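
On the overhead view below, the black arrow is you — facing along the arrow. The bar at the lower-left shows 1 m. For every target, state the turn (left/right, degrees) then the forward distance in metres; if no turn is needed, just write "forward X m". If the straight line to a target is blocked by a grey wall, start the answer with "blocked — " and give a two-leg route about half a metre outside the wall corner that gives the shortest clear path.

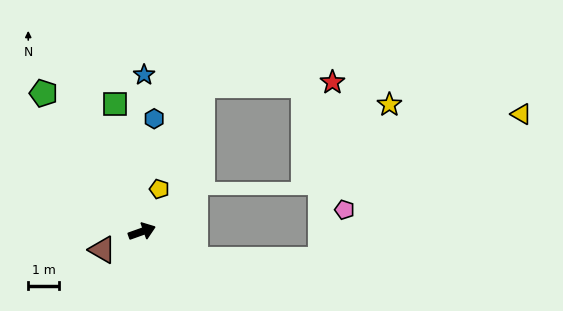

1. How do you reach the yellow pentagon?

turn left 48°, forward 1.5 m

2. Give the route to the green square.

turn left 82°, forward 4.3 m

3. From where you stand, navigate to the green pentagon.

turn left 106°, forward 5.5 m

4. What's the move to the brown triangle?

turn right 175°, forward 1.4 m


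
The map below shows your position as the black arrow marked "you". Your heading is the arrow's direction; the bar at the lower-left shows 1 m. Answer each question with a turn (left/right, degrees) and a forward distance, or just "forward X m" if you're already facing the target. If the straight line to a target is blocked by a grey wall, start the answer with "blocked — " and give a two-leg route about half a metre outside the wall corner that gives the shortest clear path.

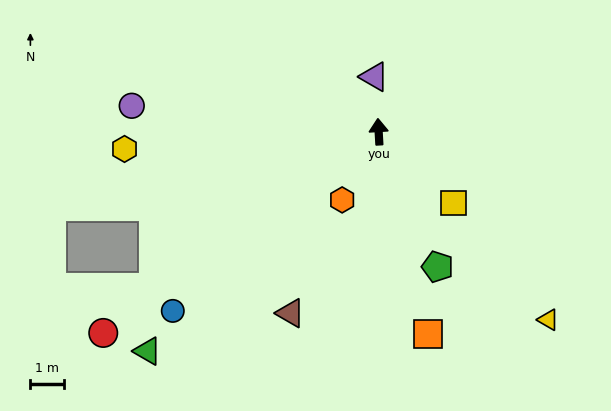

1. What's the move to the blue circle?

turn left 128°, forward 8.0 m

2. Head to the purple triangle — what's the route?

forward 1.6 m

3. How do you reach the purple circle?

turn left 81°, forward 7.3 m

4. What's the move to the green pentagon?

turn right 160°, forward 4.3 m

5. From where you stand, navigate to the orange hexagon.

turn left 149°, forward 2.3 m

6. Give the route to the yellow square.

turn right 137°, forward 3.0 m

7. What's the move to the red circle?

turn left 123°, forward 10.0 m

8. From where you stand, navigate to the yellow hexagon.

turn left 91°, forward 7.5 m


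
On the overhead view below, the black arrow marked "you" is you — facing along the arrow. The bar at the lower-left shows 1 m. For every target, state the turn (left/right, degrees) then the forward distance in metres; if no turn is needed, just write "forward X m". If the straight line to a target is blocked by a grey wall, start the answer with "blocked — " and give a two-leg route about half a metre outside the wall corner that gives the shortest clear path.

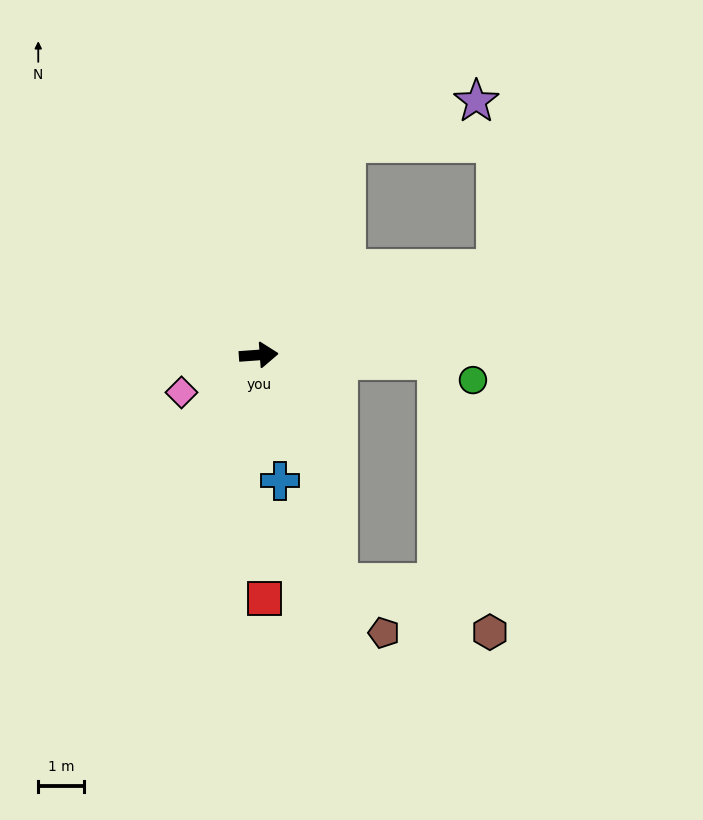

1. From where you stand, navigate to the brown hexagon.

blocked — turn right 6°, forward 3.9 m, then turn right 77°, forward 6.1 m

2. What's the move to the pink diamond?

turn right 158°, forward 1.9 m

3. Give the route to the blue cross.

turn right 85°, forward 2.8 m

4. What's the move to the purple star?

blocked — turn left 63°, forward 5.0 m, then turn right 49°, forward 3.0 m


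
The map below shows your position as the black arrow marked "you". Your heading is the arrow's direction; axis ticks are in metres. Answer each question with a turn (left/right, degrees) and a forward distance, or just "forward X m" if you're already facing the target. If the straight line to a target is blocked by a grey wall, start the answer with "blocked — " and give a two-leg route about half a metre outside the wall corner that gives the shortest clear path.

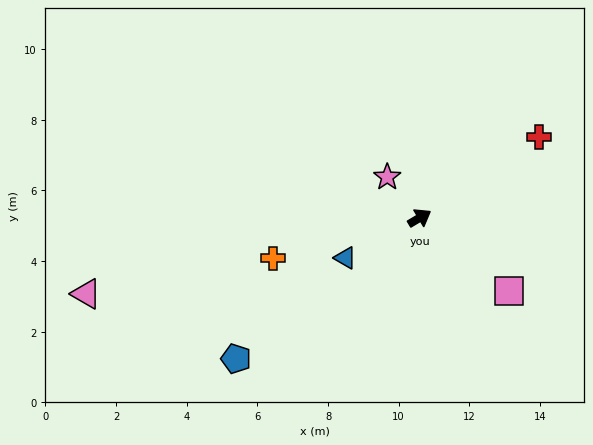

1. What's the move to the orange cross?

turn left 165°, forward 4.3 m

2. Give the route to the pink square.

turn right 70°, forward 3.3 m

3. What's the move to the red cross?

turn left 3°, forward 4.1 m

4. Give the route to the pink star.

turn left 98°, forward 1.5 m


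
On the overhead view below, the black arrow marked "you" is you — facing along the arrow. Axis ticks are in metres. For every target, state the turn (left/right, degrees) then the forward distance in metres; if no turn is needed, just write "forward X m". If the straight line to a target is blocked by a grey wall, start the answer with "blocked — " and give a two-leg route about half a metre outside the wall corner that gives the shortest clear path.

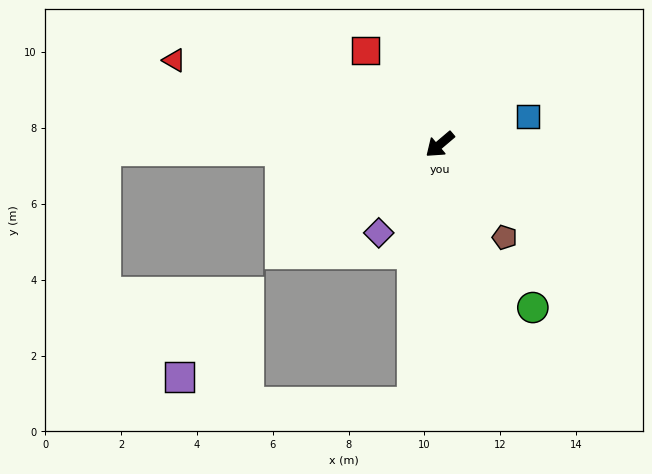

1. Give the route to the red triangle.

turn right 58°, forward 7.3 m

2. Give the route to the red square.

turn right 92°, forward 3.2 m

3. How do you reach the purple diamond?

turn left 15°, forward 2.8 m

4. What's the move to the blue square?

turn left 157°, forward 2.4 m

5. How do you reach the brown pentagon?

turn left 85°, forward 3.0 m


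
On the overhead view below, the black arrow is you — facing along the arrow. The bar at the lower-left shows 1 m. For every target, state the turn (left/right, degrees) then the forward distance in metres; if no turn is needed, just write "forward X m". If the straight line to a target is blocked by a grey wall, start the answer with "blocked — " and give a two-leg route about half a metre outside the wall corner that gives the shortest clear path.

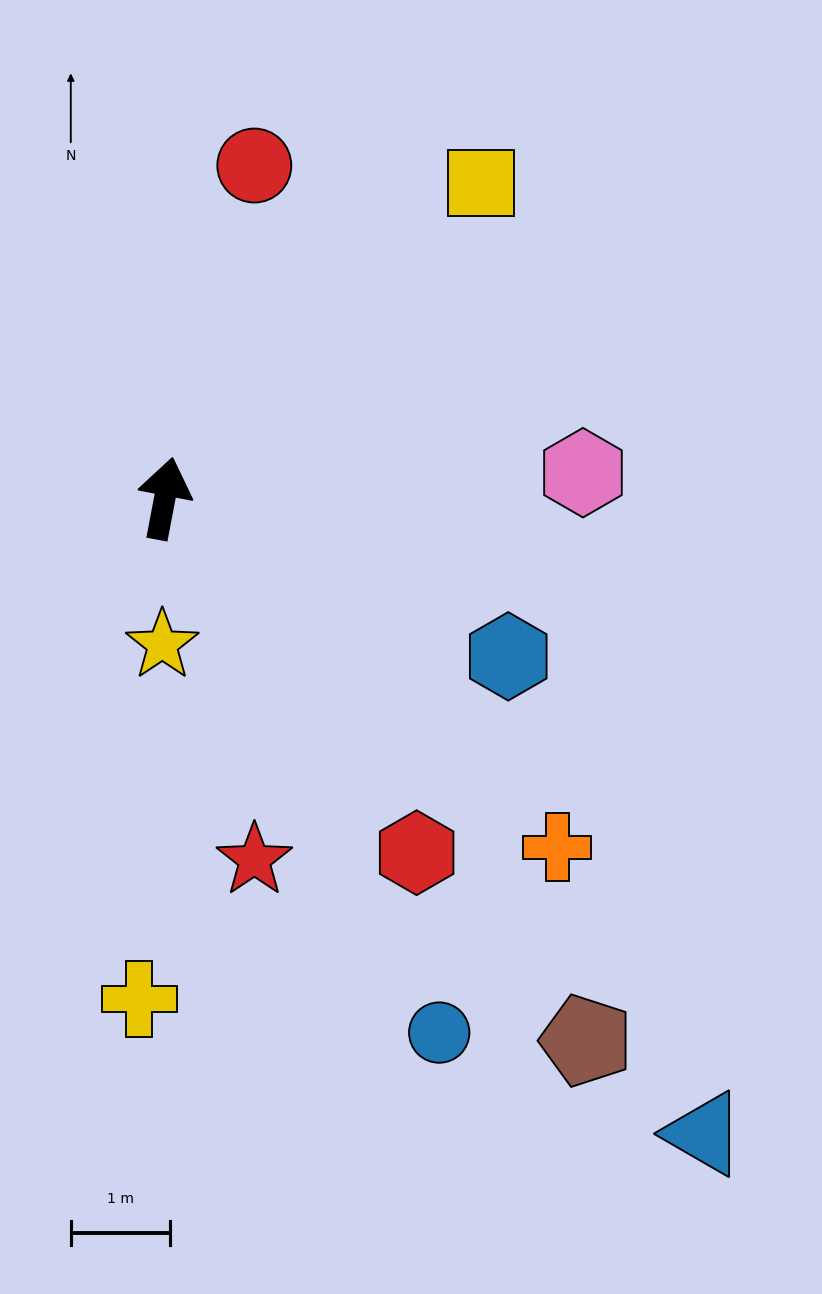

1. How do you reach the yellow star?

turn right 170°, forward 1.5 m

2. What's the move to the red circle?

turn right 4°, forward 3.5 m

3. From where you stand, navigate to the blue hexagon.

turn right 104°, forward 3.8 m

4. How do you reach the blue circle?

turn right 142°, forward 6.0 m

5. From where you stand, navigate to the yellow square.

turn right 34°, forward 4.5 m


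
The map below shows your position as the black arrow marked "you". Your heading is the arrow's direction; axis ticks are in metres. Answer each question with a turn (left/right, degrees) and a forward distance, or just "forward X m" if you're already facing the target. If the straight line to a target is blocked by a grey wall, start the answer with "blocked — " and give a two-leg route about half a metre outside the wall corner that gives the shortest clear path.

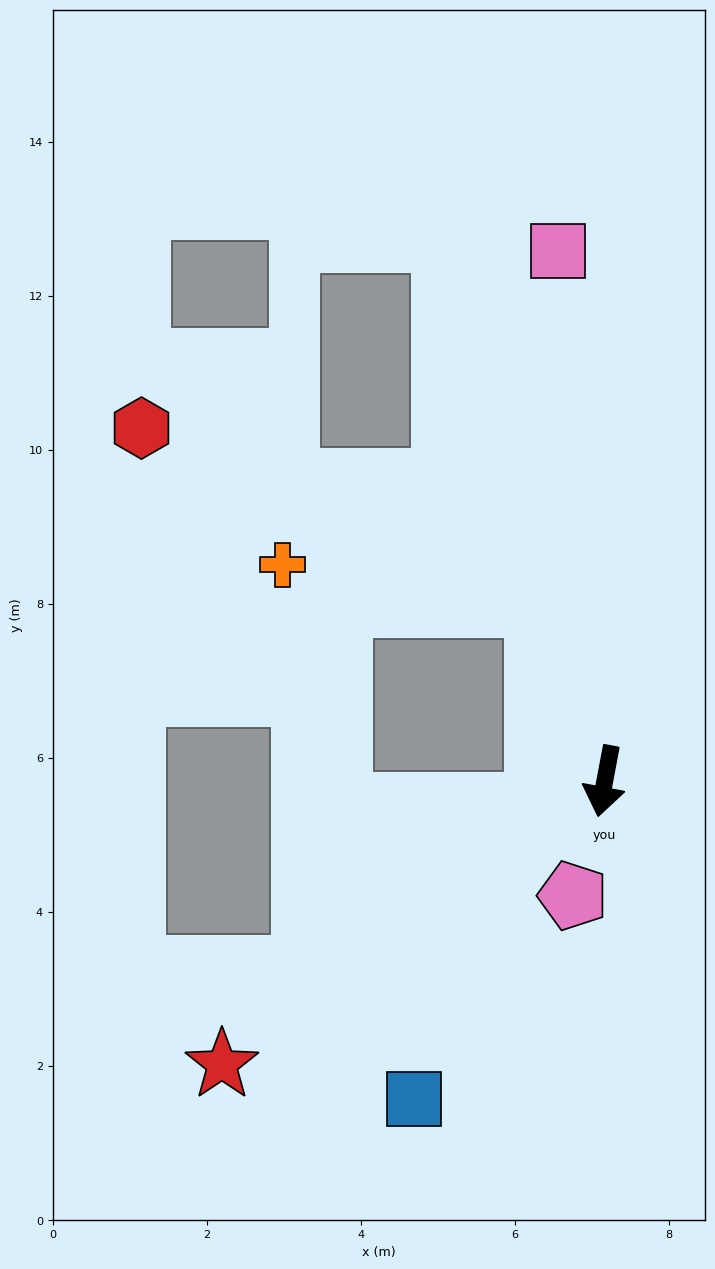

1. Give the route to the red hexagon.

blocked — turn right 149°, forward 2.5 m, then turn left 46°, forward 5.6 m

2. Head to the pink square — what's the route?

turn right 164°, forward 6.9 m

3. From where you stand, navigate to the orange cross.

blocked — turn right 149°, forward 2.5 m, then turn left 61°, forward 3.4 m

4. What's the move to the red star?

turn right 43°, forward 6.2 m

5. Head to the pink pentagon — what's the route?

turn right 5°, forward 1.5 m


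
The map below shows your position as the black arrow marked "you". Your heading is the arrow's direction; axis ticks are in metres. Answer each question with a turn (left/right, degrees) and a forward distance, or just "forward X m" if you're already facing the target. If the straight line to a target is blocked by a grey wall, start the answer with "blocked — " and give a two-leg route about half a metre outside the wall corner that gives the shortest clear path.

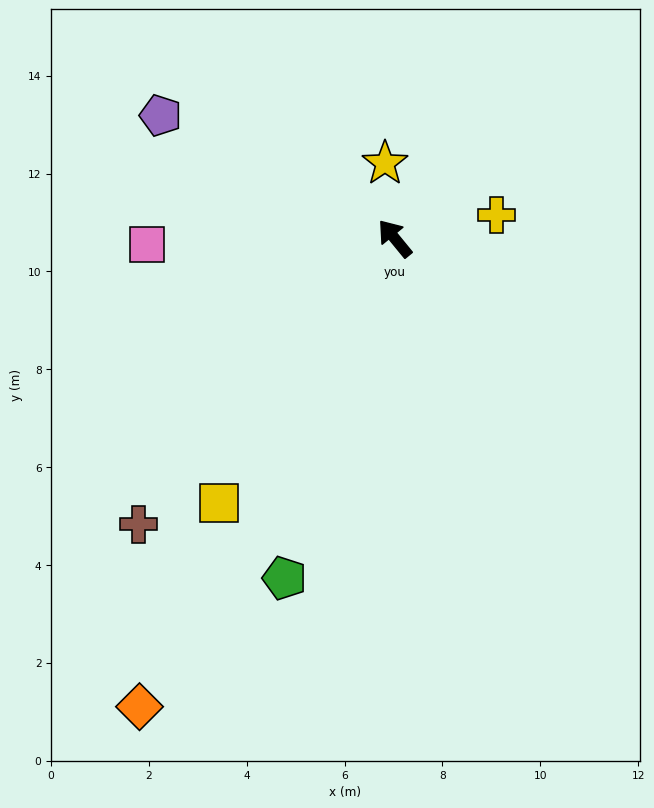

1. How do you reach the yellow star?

turn right 32°, forward 1.5 m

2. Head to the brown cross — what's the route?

turn left 99°, forward 7.8 m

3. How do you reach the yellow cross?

turn right 116°, forward 2.1 m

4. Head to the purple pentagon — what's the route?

turn left 23°, forward 5.4 m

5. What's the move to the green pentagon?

turn left 123°, forward 7.3 m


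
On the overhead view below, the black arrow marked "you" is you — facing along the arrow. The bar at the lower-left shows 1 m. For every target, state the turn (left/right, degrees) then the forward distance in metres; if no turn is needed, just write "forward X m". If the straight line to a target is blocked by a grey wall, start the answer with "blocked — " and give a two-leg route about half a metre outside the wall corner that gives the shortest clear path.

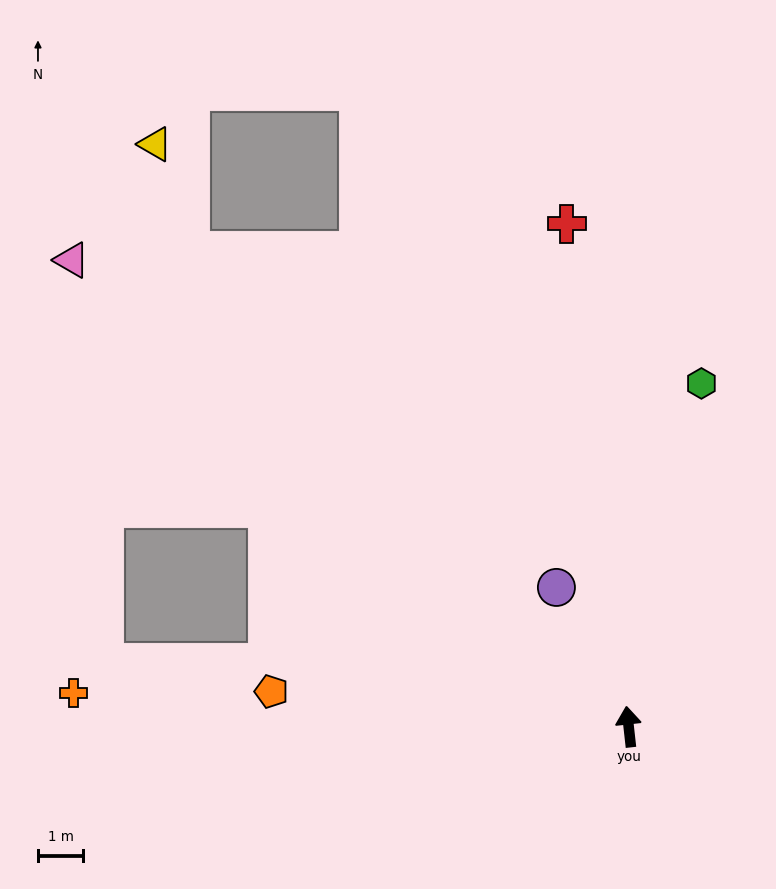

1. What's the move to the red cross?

forward 11.2 m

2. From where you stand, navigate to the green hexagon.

turn right 18°, forward 7.8 m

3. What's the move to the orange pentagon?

turn left 78°, forward 7.9 m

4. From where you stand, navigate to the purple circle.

turn left 21°, forward 3.5 m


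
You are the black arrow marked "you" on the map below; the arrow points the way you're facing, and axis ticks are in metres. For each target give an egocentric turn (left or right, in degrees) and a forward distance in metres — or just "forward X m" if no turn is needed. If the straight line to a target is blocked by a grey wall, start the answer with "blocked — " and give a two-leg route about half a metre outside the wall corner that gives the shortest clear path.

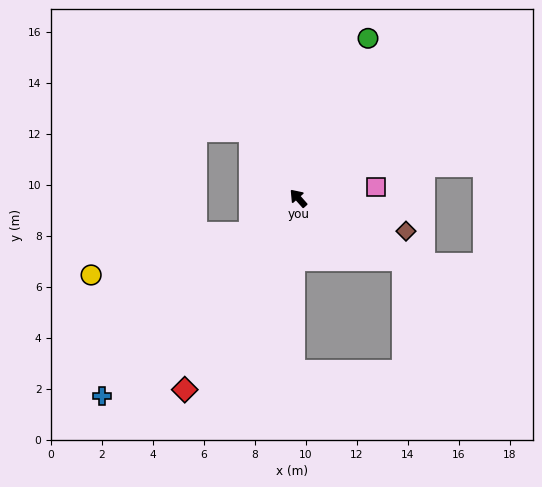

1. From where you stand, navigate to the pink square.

turn right 123°, forward 3.1 m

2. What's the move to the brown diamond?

turn right 149°, forward 4.4 m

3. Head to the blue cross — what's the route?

turn left 93°, forward 10.9 m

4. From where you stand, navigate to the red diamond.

turn left 108°, forward 8.7 m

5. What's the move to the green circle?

turn right 65°, forward 6.8 m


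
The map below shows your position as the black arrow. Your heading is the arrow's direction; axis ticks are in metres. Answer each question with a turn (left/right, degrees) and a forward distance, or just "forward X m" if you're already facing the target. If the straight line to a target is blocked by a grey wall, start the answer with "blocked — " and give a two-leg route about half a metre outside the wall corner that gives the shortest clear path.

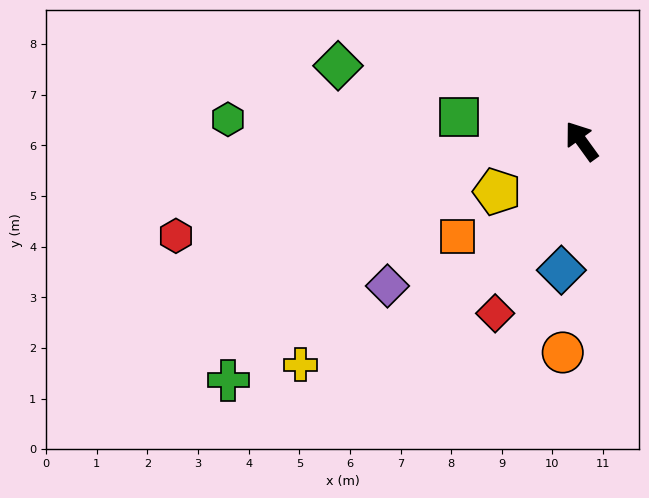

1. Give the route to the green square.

turn left 43°, forward 2.5 m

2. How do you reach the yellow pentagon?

turn left 85°, forward 1.9 m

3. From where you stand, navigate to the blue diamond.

turn left 135°, forward 2.6 m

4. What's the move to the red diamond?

turn left 118°, forward 3.8 m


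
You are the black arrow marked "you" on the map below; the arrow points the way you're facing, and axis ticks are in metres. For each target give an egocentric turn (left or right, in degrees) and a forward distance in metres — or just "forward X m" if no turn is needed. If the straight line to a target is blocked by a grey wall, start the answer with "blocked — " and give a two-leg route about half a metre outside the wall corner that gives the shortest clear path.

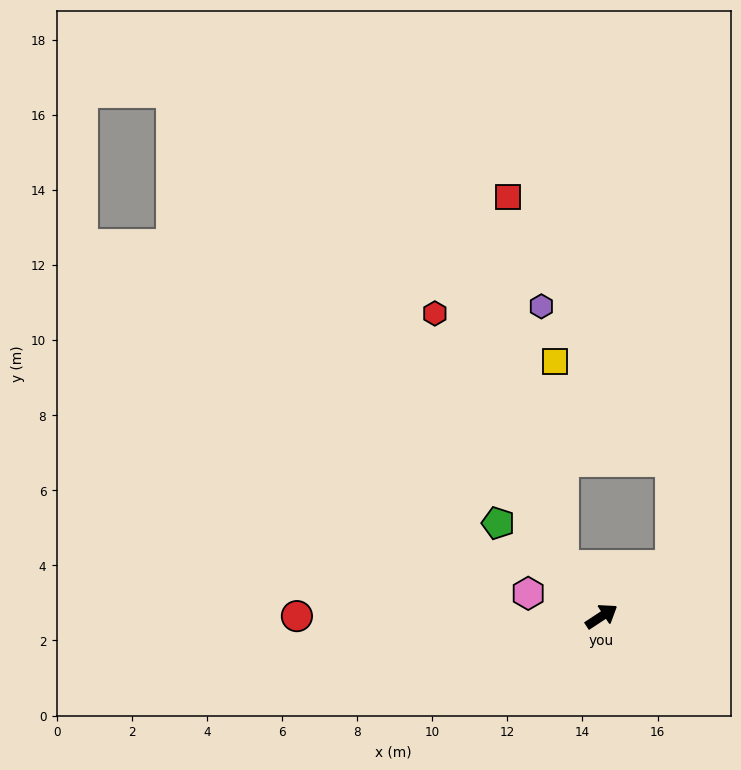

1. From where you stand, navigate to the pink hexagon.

turn left 129°, forward 2.0 m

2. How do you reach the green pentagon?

turn left 105°, forward 3.7 m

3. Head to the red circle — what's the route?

turn left 147°, forward 8.1 m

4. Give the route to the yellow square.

blocked — turn left 94°, forward 1.7 m, then turn right 35°, forward 5.4 m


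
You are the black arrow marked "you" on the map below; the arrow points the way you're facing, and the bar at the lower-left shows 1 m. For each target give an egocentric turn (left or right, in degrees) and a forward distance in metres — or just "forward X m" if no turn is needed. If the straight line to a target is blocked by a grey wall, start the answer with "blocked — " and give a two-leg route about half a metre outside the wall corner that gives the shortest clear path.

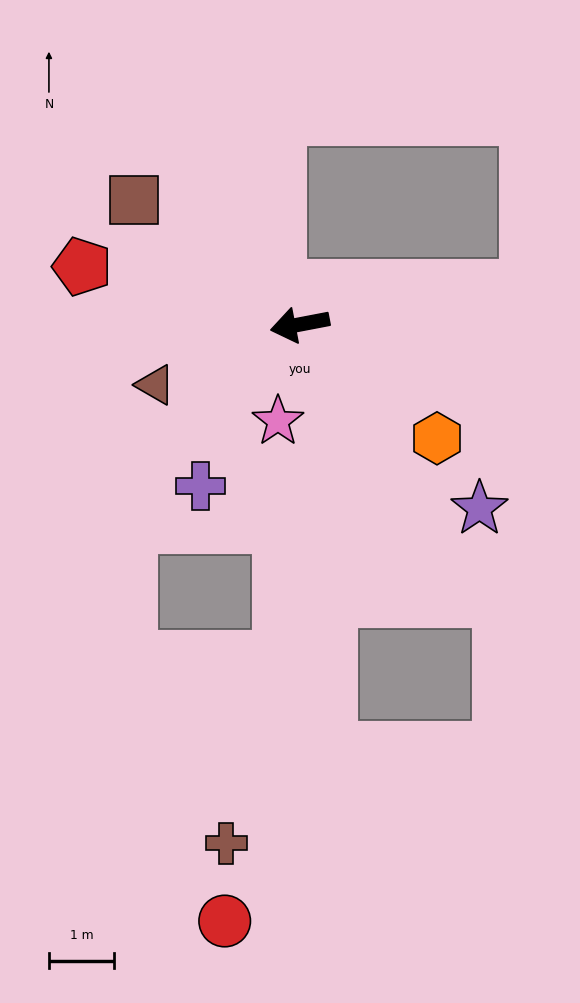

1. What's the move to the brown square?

turn right 48°, forward 3.2 m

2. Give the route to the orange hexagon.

turn left 129°, forward 2.7 m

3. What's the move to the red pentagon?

turn right 26°, forward 3.5 m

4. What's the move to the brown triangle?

turn left 12°, forward 2.4 m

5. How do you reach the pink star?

turn left 66°, forward 1.5 m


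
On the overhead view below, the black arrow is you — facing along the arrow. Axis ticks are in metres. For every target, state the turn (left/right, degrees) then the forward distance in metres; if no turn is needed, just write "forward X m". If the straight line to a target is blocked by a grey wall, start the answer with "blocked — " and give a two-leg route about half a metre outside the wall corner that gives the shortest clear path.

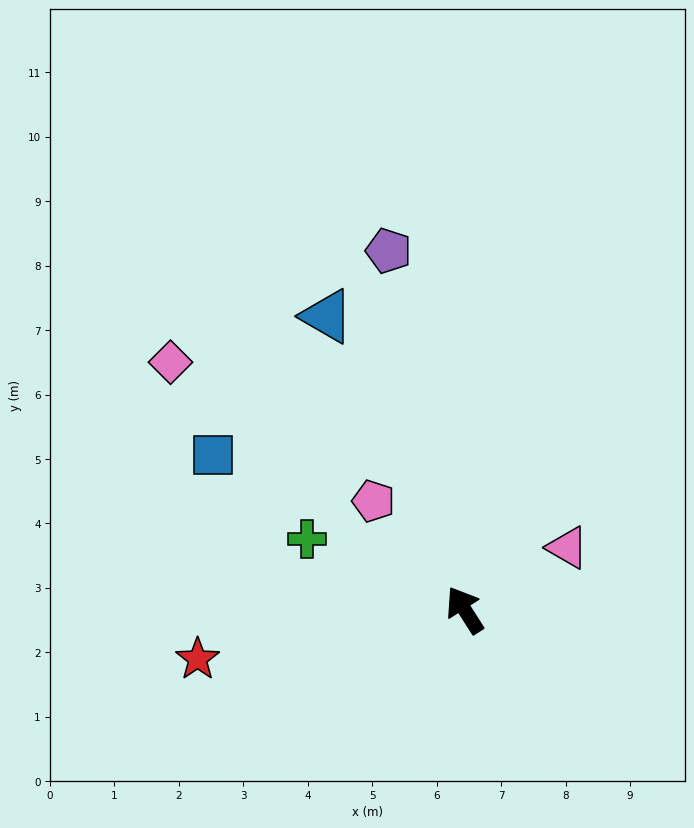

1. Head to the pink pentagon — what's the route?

turn left 8°, forward 2.2 m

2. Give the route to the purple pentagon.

turn right 20°, forward 5.7 m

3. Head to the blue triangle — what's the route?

turn right 7°, forward 5.0 m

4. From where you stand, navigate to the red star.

turn left 68°, forward 4.2 m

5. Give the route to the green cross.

turn left 33°, forward 2.7 m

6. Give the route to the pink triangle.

turn right 91°, forward 1.9 m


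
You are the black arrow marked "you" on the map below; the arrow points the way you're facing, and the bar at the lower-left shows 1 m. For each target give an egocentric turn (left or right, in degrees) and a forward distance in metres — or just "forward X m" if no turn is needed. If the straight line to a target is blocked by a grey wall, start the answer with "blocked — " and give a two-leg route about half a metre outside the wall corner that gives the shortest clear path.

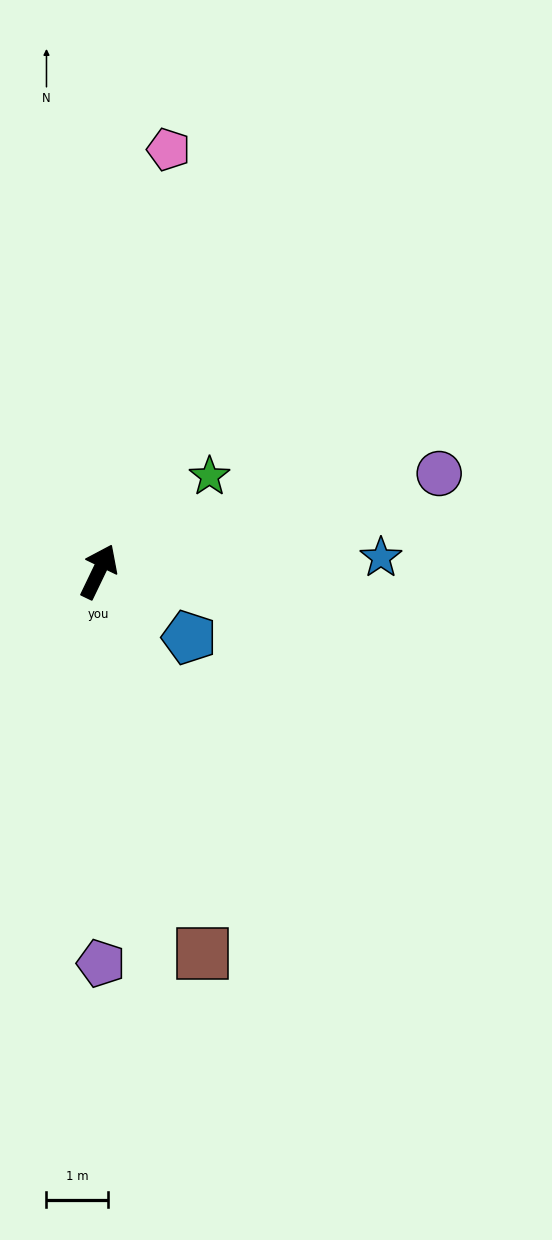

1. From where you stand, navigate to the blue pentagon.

turn right 100°, forward 1.8 m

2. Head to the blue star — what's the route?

turn right 61°, forward 4.6 m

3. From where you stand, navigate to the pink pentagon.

turn left 16°, forward 6.9 m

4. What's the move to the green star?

turn right 24°, forward 2.4 m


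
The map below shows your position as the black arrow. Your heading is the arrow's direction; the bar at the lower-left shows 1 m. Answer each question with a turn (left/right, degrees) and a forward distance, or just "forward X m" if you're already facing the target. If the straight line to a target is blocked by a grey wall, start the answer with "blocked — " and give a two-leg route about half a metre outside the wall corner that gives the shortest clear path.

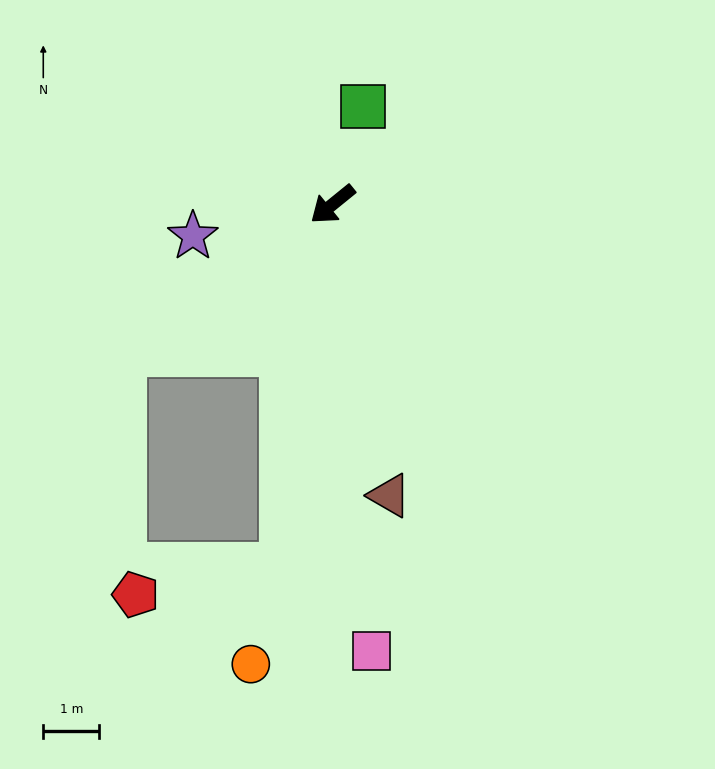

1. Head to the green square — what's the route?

turn right 146°, forward 1.8 m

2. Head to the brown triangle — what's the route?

turn left 62°, forward 5.3 m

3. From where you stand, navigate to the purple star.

turn right 26°, forward 2.6 m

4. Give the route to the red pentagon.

blocked — turn left 43°, forward 6.5 m, then turn right 71°, forward 2.7 m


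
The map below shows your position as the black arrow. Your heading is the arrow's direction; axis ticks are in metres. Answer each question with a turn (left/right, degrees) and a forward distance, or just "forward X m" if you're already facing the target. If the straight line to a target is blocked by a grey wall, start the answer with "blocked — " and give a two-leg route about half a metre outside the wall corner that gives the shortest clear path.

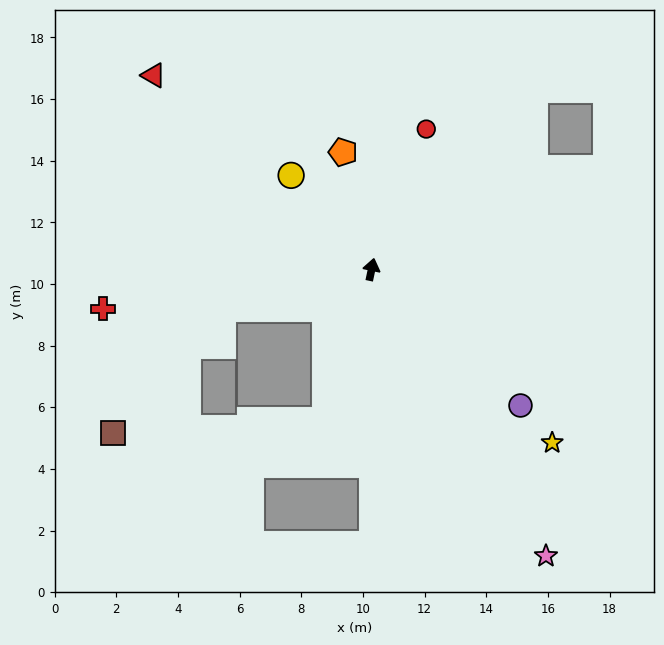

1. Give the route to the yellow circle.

turn left 53°, forward 4.0 m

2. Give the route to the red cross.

turn left 110°, forward 8.8 m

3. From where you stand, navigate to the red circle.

turn right 9°, forward 4.9 m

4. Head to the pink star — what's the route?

turn right 137°, forward 10.9 m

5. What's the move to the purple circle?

turn right 120°, forward 6.5 m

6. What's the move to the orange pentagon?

turn left 26°, forward 3.9 m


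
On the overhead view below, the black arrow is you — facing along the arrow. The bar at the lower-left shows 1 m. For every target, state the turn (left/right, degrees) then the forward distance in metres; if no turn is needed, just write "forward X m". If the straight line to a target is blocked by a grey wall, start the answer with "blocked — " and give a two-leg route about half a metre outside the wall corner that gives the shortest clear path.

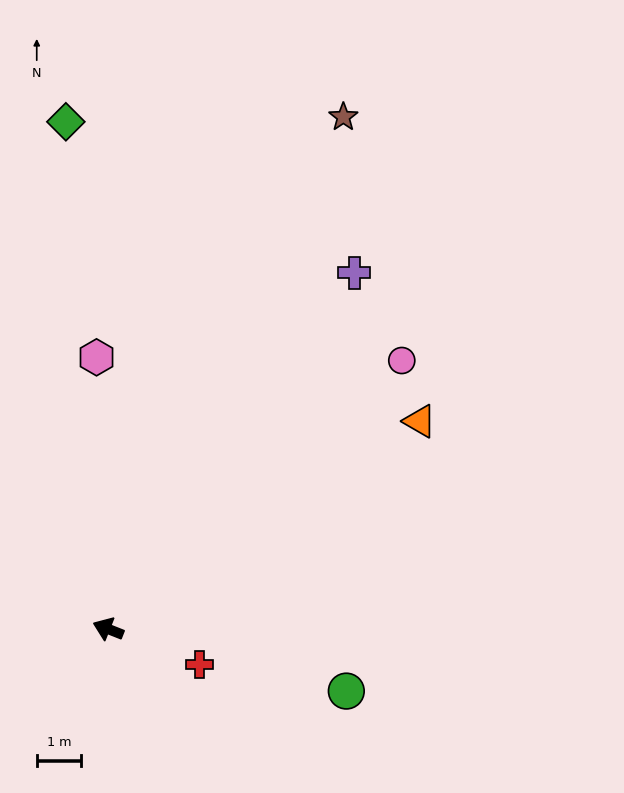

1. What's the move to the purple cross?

turn right 103°, forward 9.8 m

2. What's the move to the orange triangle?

turn right 125°, forward 8.5 m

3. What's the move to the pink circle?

turn right 116°, forward 9.0 m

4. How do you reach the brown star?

turn right 93°, forward 12.7 m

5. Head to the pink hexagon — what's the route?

turn right 66°, forward 6.1 m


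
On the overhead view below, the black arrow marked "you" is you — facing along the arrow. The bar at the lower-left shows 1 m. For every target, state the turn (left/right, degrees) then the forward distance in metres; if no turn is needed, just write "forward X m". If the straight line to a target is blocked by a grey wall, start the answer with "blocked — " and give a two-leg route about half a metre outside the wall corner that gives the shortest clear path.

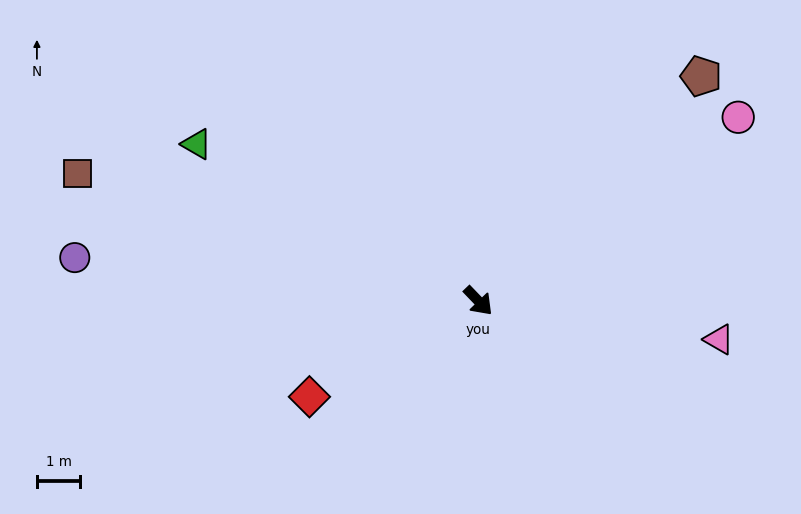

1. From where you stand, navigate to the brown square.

turn right 151°, forward 9.7 m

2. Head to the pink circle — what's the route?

turn left 81°, forward 7.3 m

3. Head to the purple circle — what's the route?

turn right 140°, forward 9.3 m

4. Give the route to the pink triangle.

turn left 37°, forward 5.6 m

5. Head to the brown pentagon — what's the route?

turn left 91°, forward 7.3 m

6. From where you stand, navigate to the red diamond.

turn right 104°, forward 4.5 m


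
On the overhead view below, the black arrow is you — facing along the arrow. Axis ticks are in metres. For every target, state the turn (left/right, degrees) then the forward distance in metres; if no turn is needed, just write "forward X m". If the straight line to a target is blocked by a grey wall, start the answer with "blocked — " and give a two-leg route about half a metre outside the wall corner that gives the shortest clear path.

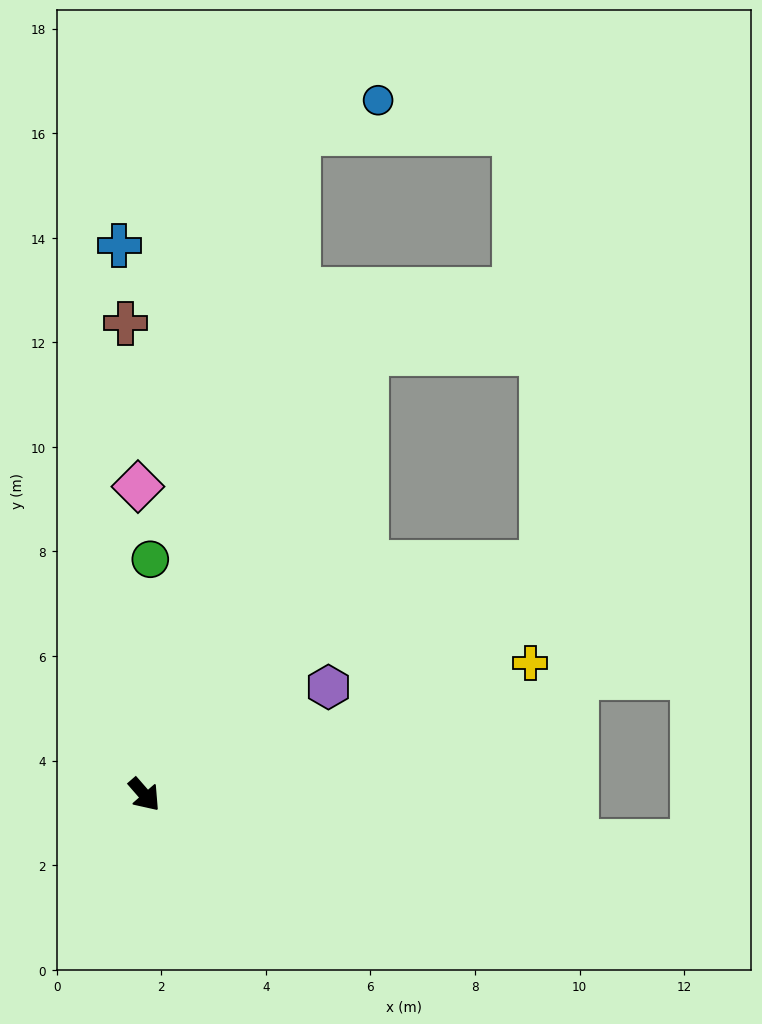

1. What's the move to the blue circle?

blocked — turn left 126°, forward 13.0 m, then turn right 54°, forward 1.6 m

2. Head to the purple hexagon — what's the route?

turn left 79°, forward 4.1 m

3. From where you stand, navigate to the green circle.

turn left 138°, forward 4.5 m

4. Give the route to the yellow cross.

turn left 68°, forward 7.8 m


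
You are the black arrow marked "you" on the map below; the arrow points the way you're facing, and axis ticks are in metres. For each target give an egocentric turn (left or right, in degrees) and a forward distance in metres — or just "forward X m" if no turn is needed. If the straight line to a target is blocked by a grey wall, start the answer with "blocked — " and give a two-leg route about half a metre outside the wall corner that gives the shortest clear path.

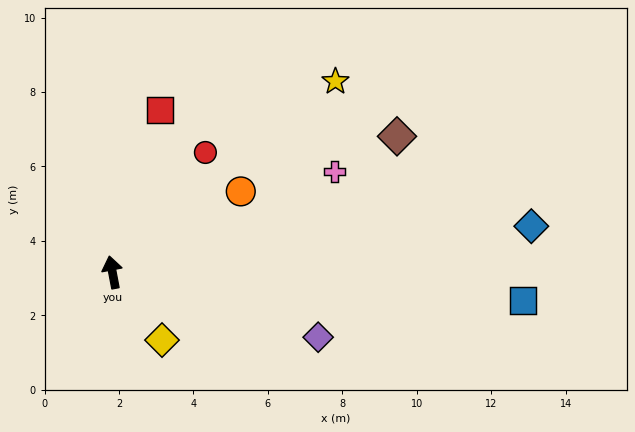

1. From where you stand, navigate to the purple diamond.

turn right 118°, forward 5.8 m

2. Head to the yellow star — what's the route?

turn right 60°, forward 7.9 m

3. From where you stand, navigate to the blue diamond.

turn right 95°, forward 11.3 m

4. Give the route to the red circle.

turn right 49°, forward 4.1 m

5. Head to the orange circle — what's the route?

turn right 69°, forward 4.1 m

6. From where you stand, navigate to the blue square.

turn right 105°, forward 11.1 m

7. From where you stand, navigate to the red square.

turn right 27°, forward 4.5 m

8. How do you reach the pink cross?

turn right 76°, forward 6.6 m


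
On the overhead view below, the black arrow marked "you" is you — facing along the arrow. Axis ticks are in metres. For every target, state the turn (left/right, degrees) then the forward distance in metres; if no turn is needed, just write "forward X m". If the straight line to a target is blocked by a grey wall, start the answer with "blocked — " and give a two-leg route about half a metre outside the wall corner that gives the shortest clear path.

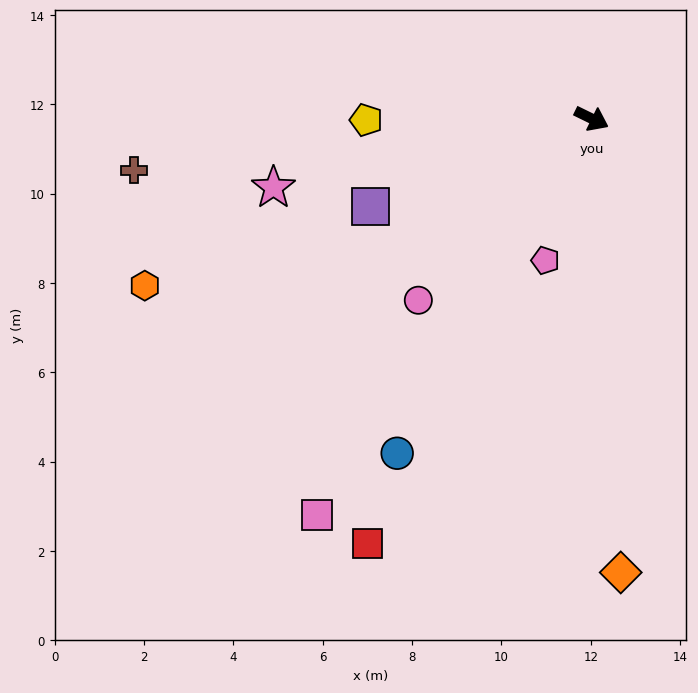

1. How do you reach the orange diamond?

turn right 60°, forward 10.2 m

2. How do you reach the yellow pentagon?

turn right 154°, forward 5.0 m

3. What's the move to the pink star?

turn right 142°, forward 7.3 m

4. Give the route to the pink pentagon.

turn right 82°, forward 3.3 m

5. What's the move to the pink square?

turn right 99°, forward 10.8 m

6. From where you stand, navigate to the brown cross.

turn right 147°, forward 10.3 m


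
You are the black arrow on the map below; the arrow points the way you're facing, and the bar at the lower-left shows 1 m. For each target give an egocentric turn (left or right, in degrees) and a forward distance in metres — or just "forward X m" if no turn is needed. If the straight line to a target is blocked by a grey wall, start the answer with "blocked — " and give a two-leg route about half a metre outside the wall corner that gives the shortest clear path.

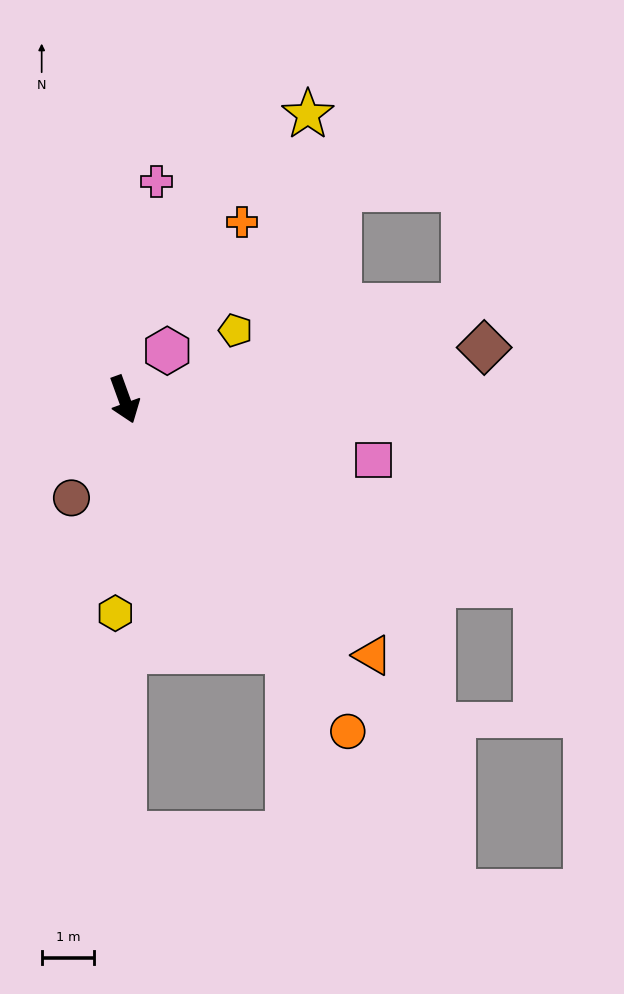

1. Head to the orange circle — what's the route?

turn left 14°, forward 7.6 m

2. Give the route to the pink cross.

turn left 152°, forward 4.2 m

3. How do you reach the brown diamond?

turn left 78°, forward 6.9 m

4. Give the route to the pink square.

turn left 56°, forward 4.9 m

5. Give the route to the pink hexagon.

turn left 119°, forward 1.2 m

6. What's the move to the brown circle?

turn right 48°, forward 2.1 m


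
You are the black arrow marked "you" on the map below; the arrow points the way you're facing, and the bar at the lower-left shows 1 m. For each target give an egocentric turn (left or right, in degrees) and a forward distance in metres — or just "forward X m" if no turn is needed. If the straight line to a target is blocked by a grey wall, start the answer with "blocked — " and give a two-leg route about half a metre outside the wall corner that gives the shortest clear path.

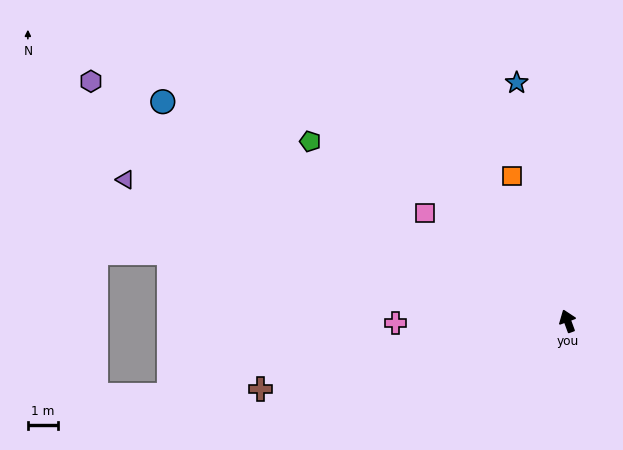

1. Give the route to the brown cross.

turn left 82°, forward 10.4 m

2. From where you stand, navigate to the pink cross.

turn left 70°, forward 5.7 m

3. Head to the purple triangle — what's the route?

turn left 52°, forward 15.4 m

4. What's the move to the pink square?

turn left 33°, forward 5.9 m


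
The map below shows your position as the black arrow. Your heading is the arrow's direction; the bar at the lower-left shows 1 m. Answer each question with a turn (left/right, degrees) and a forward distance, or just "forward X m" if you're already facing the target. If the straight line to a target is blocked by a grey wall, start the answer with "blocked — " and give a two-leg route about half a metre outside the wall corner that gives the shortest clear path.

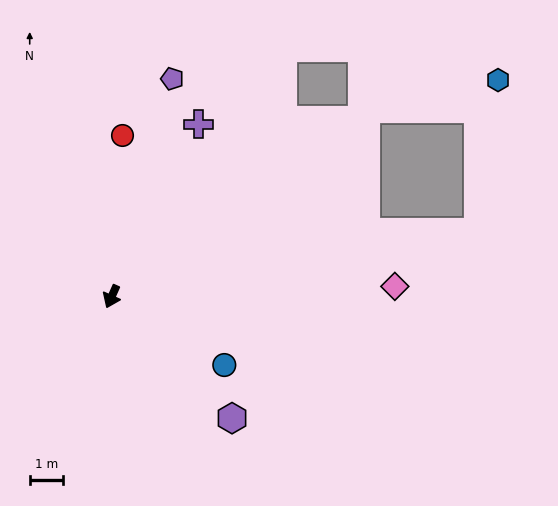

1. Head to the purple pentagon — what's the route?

turn right 172°, forward 6.7 m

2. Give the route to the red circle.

turn right 160°, forward 4.8 m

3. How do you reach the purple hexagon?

turn left 69°, forward 5.1 m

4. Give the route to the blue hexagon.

blocked — turn left 124°, forward 11.1 m, then turn left 72°, forward 4.6 m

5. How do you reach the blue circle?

turn left 83°, forward 3.9 m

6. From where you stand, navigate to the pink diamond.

turn left 116°, forward 8.4 m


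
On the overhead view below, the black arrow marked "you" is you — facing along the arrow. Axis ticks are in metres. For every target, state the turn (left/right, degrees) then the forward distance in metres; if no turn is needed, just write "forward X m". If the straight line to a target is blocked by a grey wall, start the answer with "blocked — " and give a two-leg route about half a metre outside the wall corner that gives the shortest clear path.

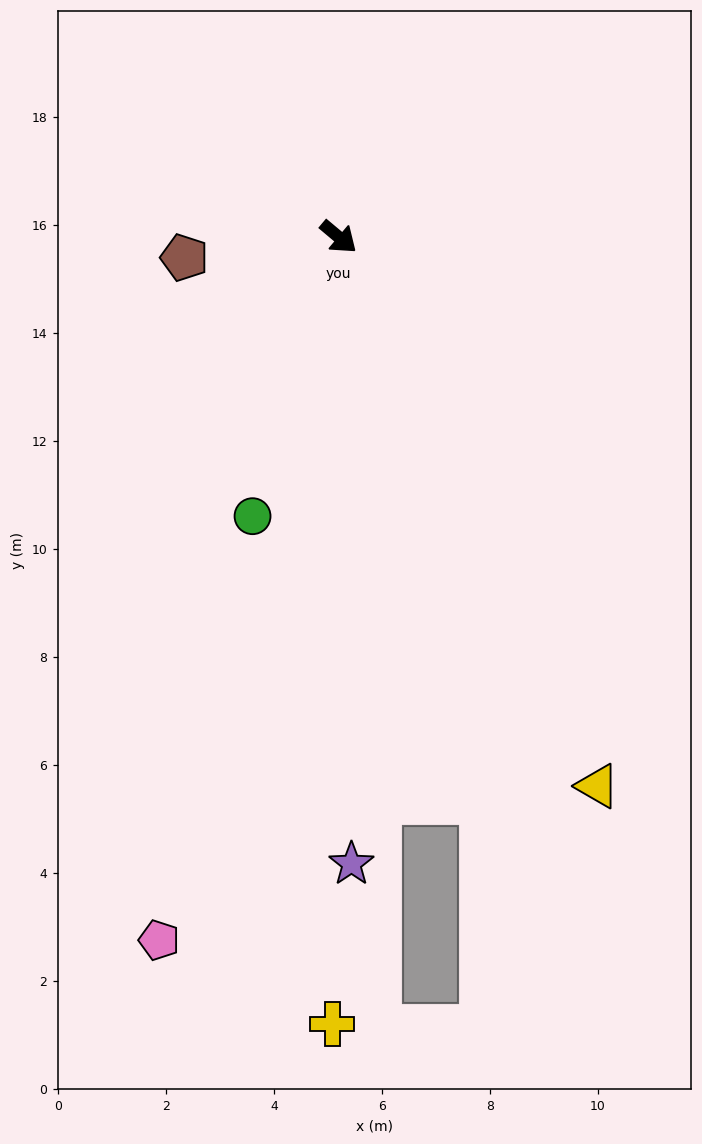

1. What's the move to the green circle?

turn right 67°, forward 5.4 m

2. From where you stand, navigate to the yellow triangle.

turn right 25°, forward 11.2 m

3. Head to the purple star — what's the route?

turn right 49°, forward 11.6 m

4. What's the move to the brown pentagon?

turn right 132°, forward 2.9 m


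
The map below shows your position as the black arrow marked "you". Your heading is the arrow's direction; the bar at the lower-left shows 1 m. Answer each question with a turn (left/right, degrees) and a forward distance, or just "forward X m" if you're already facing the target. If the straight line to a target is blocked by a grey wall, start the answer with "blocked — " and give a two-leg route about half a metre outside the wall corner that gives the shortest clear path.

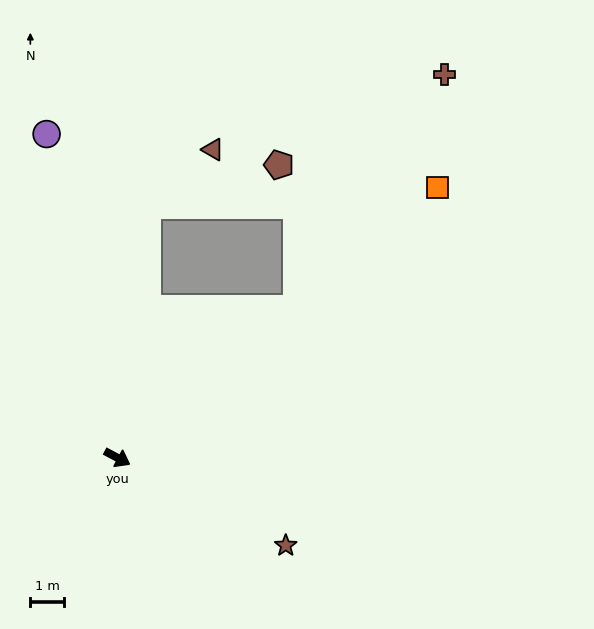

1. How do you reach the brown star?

forward 5.7 m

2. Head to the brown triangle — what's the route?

blocked — turn left 111°, forward 7.6 m, then turn right 43°, forward 2.6 m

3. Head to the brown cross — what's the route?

blocked — turn left 68°, forward 7.0 m, then turn left 18°, forward 8.3 m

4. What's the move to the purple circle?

turn left 130°, forward 9.9 m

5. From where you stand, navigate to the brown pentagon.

blocked — turn left 111°, forward 7.6 m, then turn right 66°, forward 4.1 m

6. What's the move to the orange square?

turn left 68°, forward 12.6 m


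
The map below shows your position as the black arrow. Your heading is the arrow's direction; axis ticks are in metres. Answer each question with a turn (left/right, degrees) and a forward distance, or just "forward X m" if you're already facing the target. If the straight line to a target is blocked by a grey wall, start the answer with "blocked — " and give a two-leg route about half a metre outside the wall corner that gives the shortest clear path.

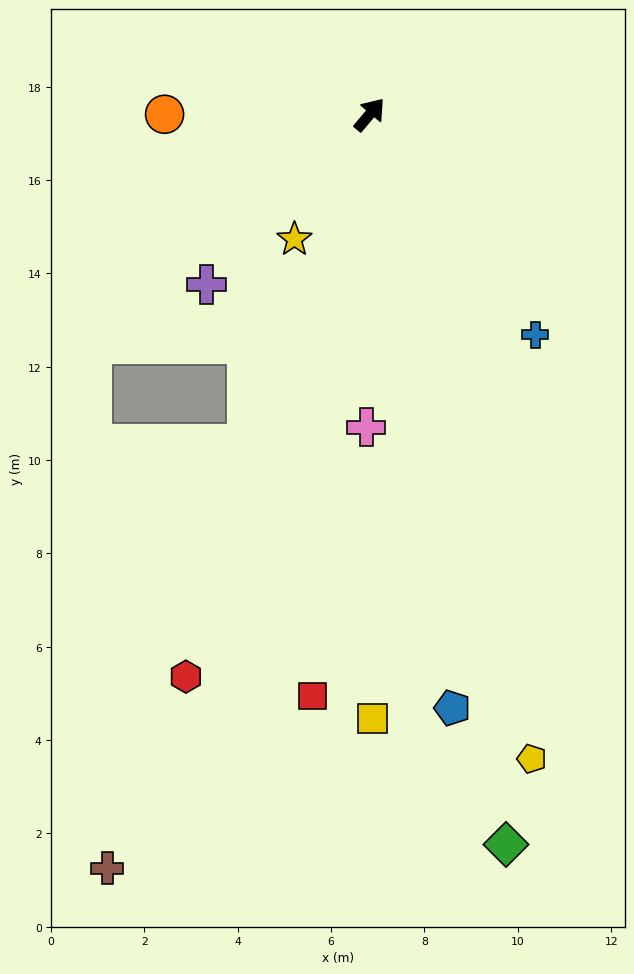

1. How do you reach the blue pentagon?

turn right 132°, forward 12.8 m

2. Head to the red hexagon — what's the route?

turn right 158°, forward 12.7 m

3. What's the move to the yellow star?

turn right 171°, forward 3.1 m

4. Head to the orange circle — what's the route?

turn left 130°, forward 4.4 m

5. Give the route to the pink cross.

turn right 140°, forward 6.7 m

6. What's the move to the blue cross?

turn right 103°, forward 5.9 m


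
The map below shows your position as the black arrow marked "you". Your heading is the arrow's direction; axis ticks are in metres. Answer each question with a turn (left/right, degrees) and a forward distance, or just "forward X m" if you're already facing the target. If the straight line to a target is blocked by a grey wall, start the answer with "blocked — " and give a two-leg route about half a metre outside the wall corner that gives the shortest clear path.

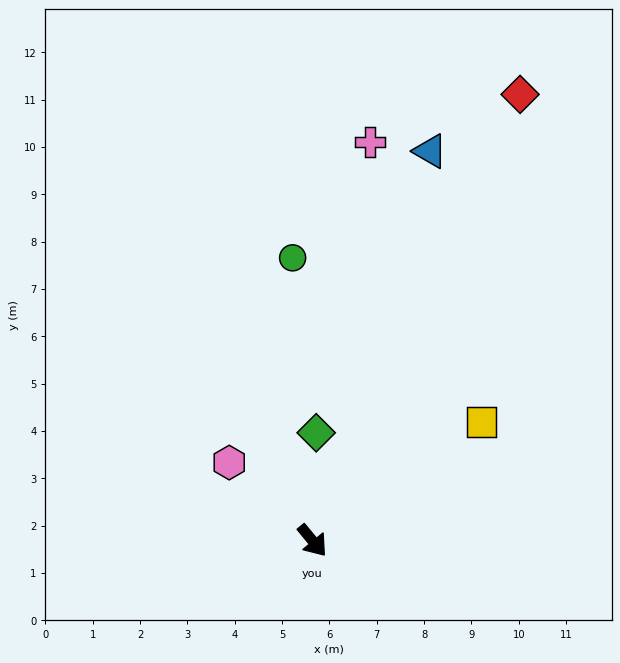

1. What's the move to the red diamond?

turn left 116°, forward 10.4 m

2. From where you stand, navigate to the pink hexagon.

turn right 173°, forward 2.4 m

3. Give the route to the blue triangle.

turn left 124°, forward 8.6 m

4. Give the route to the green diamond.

turn left 139°, forward 2.3 m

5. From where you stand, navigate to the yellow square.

turn left 86°, forward 4.4 m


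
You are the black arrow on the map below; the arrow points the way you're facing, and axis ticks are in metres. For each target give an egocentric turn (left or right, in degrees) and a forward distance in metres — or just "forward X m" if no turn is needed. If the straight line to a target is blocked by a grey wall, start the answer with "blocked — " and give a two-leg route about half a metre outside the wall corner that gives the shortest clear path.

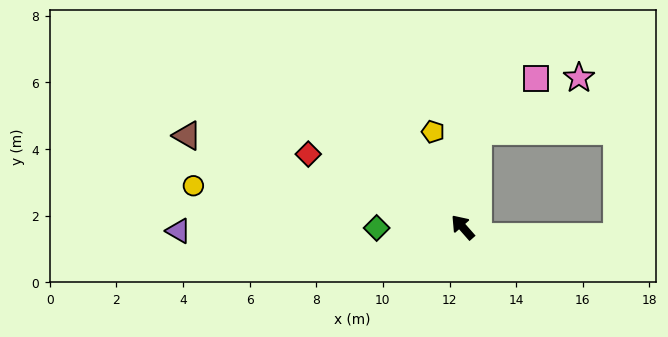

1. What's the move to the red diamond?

turn left 23°, forward 5.1 m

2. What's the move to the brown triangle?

turn left 30°, forward 8.7 m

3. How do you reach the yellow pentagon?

turn right 24°, forward 3.0 m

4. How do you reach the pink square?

blocked — turn right 51°, forward 2.9 m, then turn right 38°, forward 2.3 m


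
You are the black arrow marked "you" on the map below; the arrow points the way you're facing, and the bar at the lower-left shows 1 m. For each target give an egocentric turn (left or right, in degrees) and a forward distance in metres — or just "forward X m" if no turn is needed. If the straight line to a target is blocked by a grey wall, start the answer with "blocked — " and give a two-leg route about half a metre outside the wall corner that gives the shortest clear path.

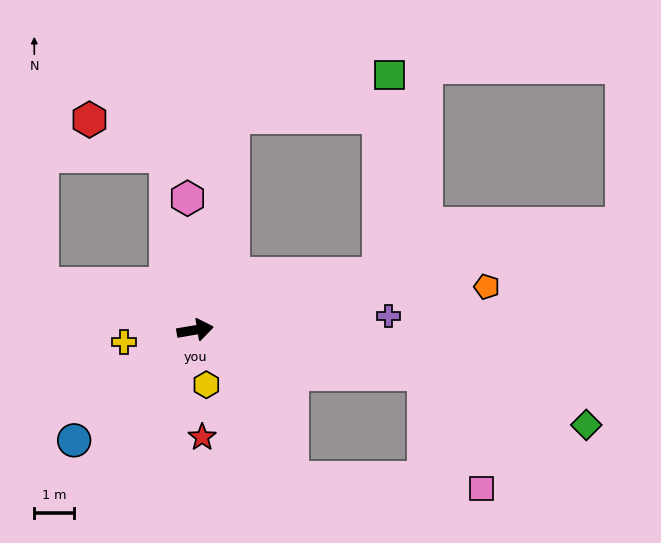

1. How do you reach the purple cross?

turn right 5°, forward 4.8 m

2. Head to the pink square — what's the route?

blocked — turn right 20°, forward 5.8 m, then turn right 53°, forward 3.2 m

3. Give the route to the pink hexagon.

turn left 84°, forward 3.3 m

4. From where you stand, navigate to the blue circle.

turn right 147°, forward 4.1 m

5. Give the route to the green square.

blocked — turn left 70°, forward 5.4 m, then turn right 65°, forward 4.0 m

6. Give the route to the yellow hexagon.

turn right 88°, forward 1.4 m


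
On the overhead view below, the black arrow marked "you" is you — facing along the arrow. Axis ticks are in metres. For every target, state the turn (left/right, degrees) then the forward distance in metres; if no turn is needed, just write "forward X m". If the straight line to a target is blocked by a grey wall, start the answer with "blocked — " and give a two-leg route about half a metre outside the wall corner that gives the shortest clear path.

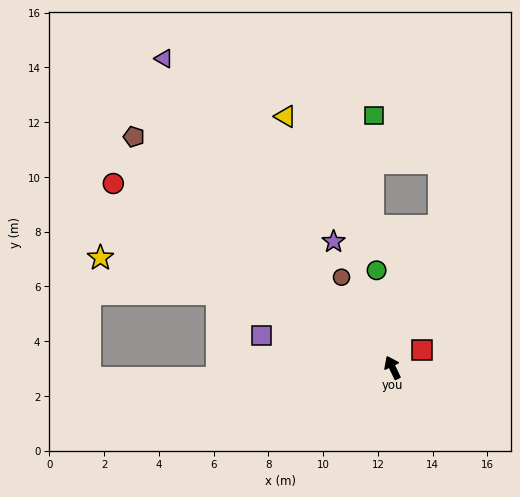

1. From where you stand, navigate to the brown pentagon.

turn left 22°, forward 12.7 m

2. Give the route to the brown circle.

turn left 4°, forward 3.8 m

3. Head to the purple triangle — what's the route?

turn left 11°, forward 14.0 m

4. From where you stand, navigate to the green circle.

turn right 17°, forward 3.6 m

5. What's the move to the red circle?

turn left 31°, forward 12.2 m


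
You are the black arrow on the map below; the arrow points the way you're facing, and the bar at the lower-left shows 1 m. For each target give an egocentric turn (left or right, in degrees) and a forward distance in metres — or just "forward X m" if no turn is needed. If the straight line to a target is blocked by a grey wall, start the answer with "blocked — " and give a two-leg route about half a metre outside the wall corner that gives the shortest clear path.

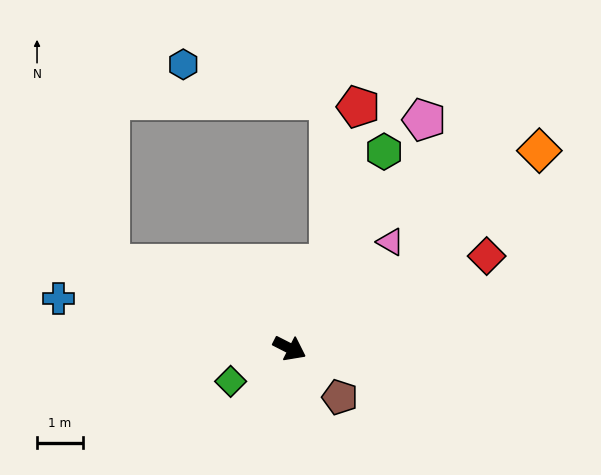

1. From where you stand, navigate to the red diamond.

turn left 52°, forward 4.8 m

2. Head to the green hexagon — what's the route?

turn left 91°, forward 4.8 m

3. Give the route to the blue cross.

turn right 165°, forward 5.2 m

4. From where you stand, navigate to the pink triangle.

turn left 74°, forward 3.2 m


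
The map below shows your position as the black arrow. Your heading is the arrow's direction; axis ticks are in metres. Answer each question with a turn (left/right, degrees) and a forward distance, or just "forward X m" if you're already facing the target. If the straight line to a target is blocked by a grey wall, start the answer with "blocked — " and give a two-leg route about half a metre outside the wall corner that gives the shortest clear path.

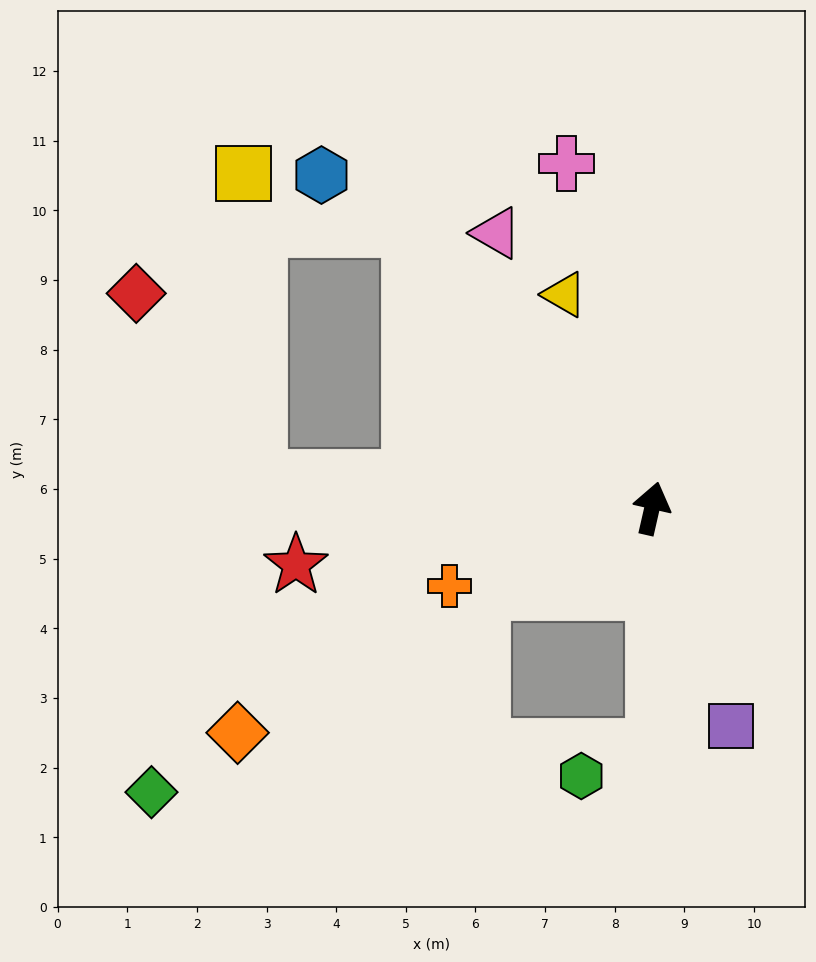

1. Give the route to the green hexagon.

blocked — turn right 166°, forward 3.4 m, then turn right 71°, forward 1.1 m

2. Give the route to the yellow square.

blocked — turn left 99°, forward 5.7 m, then turn right 84°, forward 4.4 m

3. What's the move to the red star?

turn left 112°, forward 5.2 m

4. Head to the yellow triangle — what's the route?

turn left 35°, forward 3.3 m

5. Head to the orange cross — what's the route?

turn left 124°, forward 3.1 m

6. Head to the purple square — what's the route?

turn right 147°, forward 3.3 m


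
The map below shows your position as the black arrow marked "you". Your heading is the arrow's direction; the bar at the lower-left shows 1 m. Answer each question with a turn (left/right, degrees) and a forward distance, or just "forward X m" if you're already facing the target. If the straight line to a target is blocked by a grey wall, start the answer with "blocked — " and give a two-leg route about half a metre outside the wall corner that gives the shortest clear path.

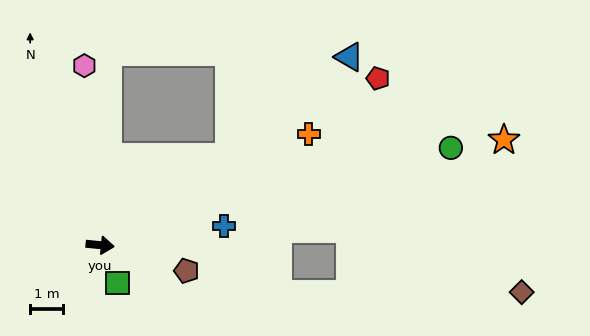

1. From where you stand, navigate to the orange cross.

turn left 34°, forward 7.3 m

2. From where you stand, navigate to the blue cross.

turn left 15°, forward 3.8 m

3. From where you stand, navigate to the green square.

turn right 60°, forward 1.3 m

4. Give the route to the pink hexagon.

turn left 101°, forward 5.5 m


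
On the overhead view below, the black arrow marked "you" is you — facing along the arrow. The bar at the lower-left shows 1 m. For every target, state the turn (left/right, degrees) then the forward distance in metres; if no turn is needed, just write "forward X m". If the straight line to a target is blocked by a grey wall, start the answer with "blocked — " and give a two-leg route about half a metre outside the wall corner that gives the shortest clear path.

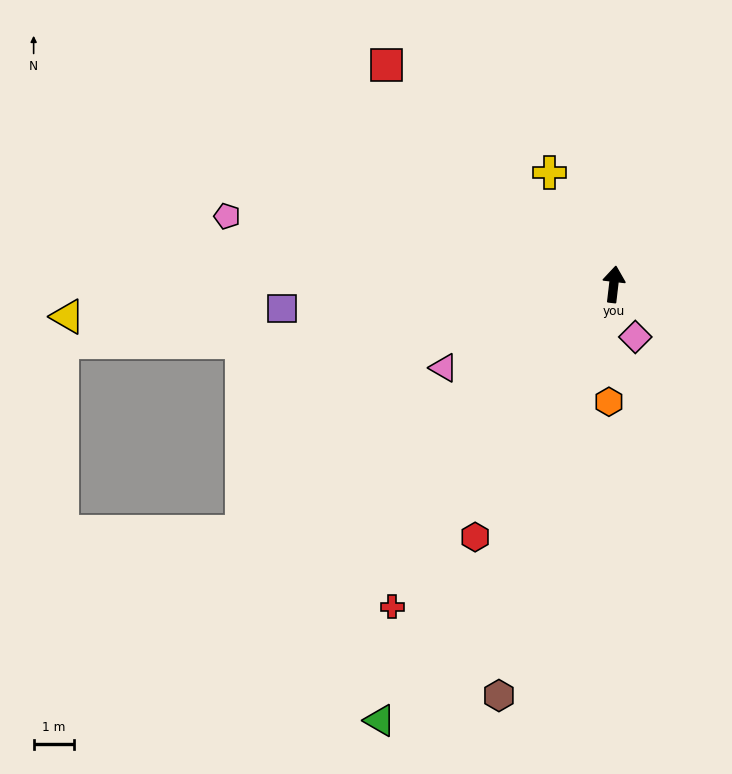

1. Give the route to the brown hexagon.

turn left 171°, forward 10.7 m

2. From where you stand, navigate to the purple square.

turn left 101°, forward 8.3 m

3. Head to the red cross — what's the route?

turn left 152°, forward 9.8 m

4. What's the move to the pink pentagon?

turn left 87°, forward 9.8 m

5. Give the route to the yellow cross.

turn left 37°, forward 3.2 m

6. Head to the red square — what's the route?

turn left 53°, forward 7.9 m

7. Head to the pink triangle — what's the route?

turn left 123°, forward 4.8 m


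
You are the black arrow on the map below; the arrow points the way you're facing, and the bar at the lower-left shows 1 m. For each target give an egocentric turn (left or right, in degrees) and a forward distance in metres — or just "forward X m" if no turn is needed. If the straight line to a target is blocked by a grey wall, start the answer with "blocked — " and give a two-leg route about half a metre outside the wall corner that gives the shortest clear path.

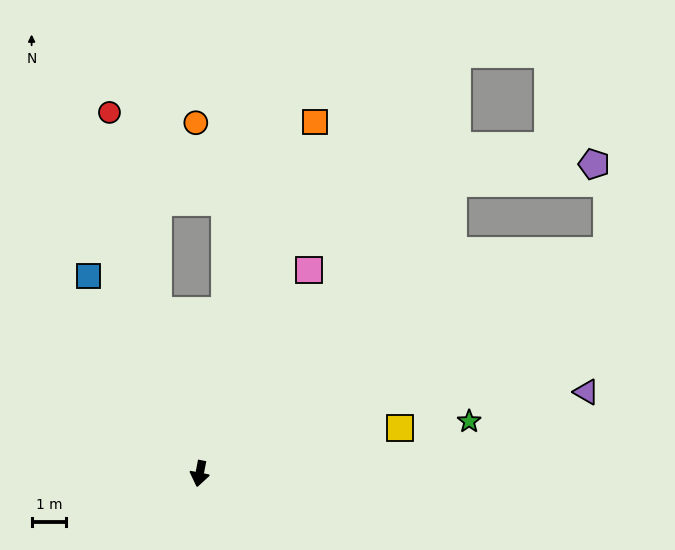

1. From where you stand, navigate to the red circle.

turn right 155°, forward 10.8 m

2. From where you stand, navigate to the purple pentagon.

blocked — turn left 150°, forward 11.2 m, then turn right 42°, forward 4.2 m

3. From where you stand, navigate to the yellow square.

turn left 114°, forward 6.0 m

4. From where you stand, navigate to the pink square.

turn left 163°, forward 6.7 m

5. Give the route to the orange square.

turn left 173°, forward 10.8 m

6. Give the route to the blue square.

turn right 140°, forward 6.6 m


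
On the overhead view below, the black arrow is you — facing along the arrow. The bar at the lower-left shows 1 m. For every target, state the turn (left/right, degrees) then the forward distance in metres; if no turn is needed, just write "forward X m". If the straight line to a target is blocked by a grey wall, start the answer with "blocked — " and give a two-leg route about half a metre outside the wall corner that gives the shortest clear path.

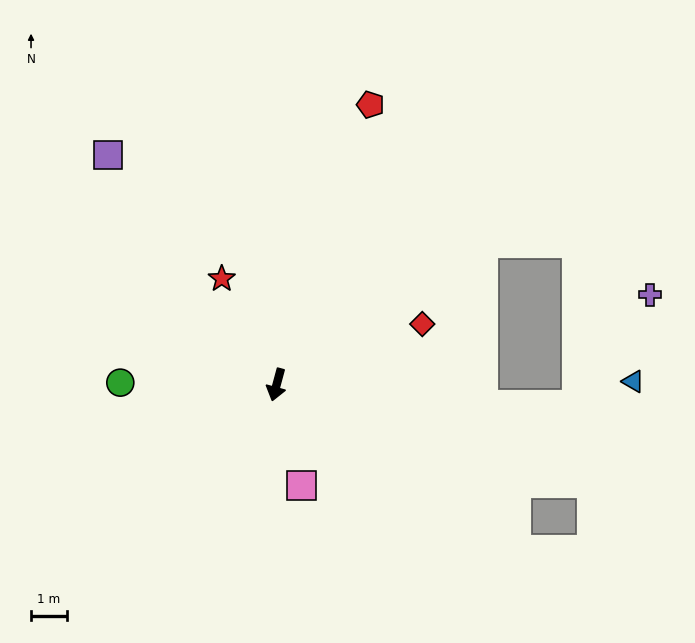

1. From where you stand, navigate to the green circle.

turn right 76°, forward 4.4 m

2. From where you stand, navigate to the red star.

turn right 138°, forward 3.3 m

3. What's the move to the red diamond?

turn left 128°, forward 4.4 m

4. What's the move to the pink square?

turn left 29°, forward 2.9 m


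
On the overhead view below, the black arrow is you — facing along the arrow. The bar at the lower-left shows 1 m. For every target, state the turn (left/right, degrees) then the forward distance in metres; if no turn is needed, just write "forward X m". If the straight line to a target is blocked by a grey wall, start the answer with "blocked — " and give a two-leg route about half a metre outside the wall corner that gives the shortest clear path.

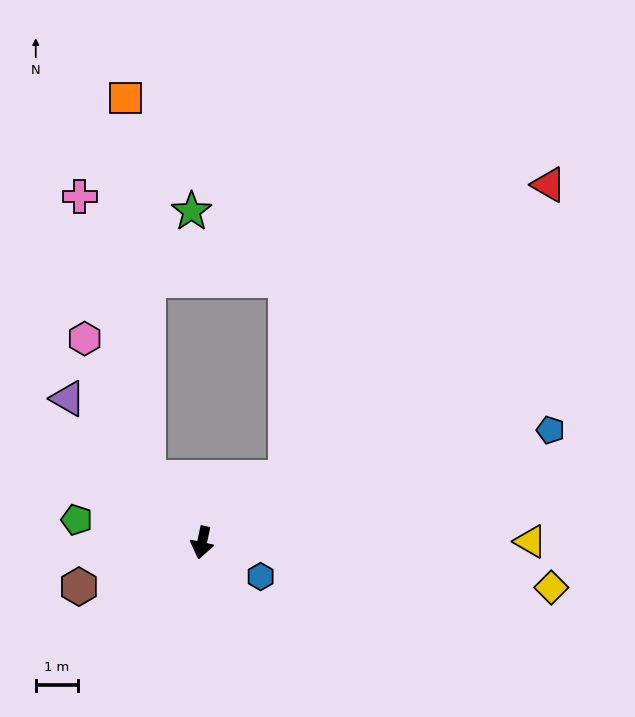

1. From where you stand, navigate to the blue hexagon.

turn left 72°, forward 1.6 m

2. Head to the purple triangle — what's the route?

turn right 125°, forward 4.7 m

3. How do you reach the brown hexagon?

turn right 58°, forward 3.1 m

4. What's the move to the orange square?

blocked — turn right 128°, forward 2.0 m, then turn right 37°, forward 9.0 m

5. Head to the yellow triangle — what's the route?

turn left 102°, forward 7.8 m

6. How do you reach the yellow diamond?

turn left 95°, forward 8.3 m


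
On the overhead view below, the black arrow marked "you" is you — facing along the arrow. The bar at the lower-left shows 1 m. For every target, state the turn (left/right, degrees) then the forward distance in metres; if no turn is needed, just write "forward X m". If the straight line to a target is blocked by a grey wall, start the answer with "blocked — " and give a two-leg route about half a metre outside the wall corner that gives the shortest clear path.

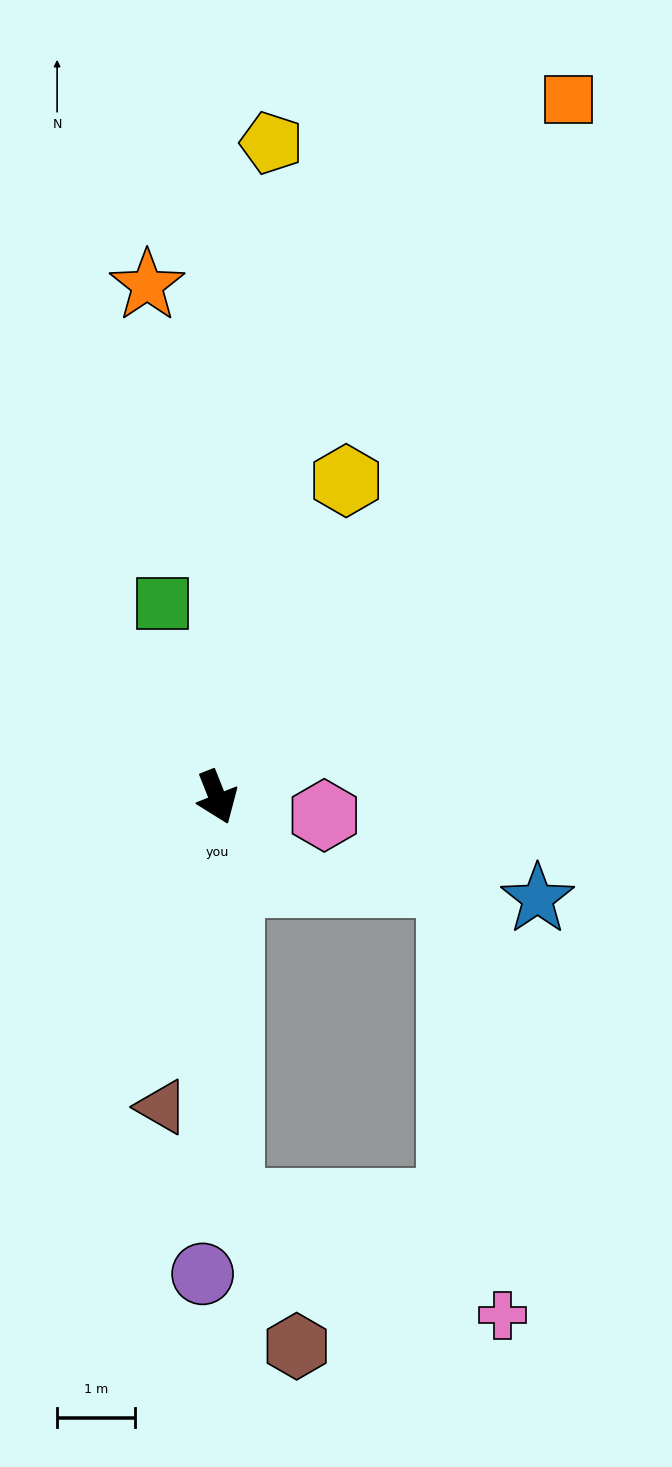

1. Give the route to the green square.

turn left 174°, forward 2.6 m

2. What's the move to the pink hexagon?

turn left 59°, forward 1.4 m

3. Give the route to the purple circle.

turn right 23°, forward 6.1 m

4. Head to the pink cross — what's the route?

blocked — turn right 20°, forward 5.2 m, then turn left 66°, forward 3.8 m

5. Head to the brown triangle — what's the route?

turn right 32°, forward 4.0 m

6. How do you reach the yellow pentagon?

turn left 154°, forward 8.4 m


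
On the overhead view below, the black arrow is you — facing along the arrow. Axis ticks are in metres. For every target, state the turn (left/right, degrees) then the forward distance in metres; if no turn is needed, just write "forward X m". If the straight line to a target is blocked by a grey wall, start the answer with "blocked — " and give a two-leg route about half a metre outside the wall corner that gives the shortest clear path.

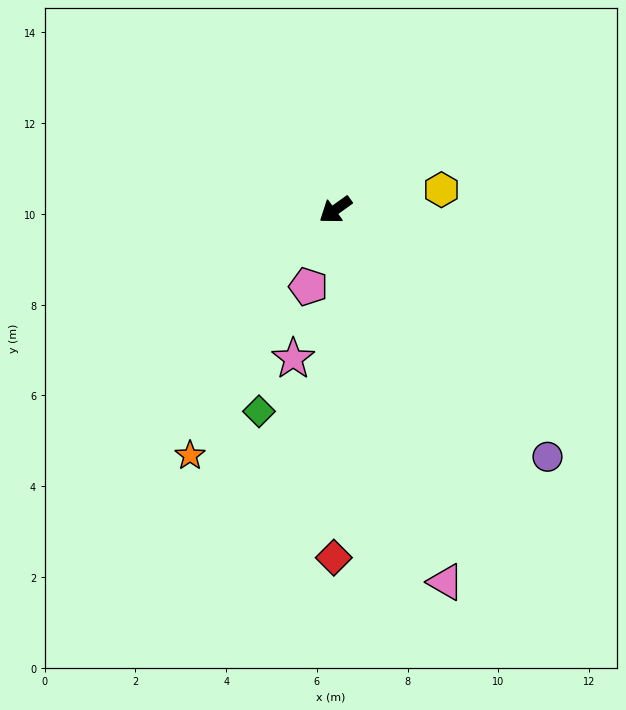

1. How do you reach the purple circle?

turn left 95°, forward 7.2 m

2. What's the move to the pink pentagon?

turn left 35°, forward 1.8 m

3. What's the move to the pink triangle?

turn left 71°, forward 8.6 m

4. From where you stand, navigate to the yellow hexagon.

turn left 155°, forward 2.4 m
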